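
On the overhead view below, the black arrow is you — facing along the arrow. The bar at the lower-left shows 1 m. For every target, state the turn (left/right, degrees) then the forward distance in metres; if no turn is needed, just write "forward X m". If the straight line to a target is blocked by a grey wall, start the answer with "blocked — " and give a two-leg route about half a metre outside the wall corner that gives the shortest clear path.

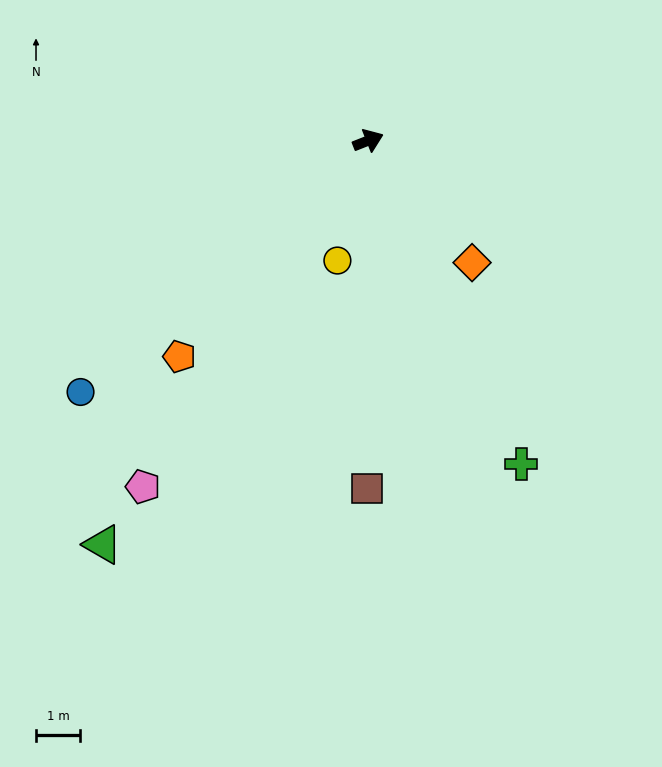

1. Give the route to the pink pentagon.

turn right 145°, forward 9.3 m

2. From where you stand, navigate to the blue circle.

turn right 160°, forward 8.6 m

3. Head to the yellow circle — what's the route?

turn right 126°, forward 2.8 m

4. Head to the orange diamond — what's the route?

turn right 71°, forward 3.6 m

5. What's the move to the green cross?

turn right 86°, forward 8.1 m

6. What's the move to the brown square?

turn right 112°, forward 7.9 m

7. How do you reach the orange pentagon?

turn right 153°, forward 6.5 m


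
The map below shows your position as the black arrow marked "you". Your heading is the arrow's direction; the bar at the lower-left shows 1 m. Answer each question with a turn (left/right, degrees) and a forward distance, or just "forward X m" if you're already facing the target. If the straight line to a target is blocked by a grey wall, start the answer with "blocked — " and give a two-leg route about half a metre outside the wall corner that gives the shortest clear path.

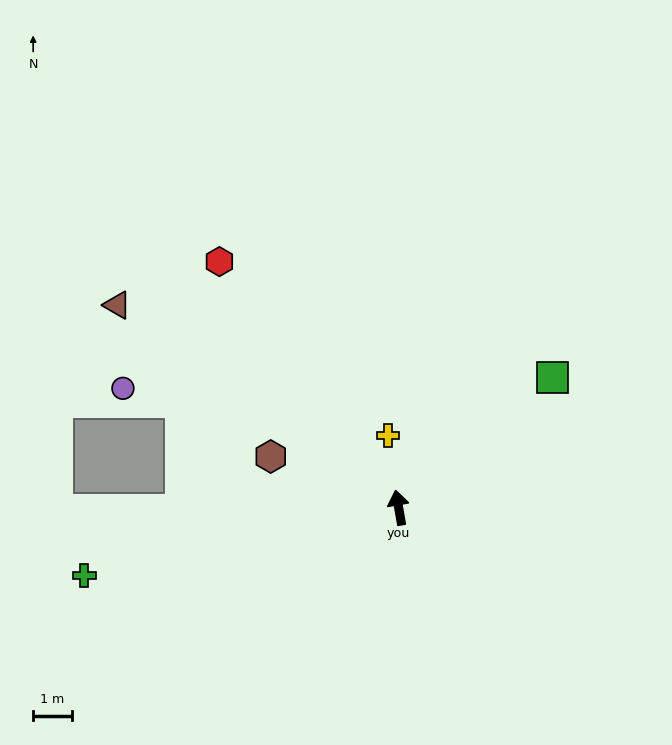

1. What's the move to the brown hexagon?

turn left 58°, forward 3.6 m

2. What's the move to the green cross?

turn left 92°, forward 8.3 m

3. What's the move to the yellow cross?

forward 1.9 m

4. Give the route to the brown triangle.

turn left 44°, forward 9.0 m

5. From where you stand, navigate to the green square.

turn right 60°, forward 5.2 m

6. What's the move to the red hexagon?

turn left 26°, forward 7.9 m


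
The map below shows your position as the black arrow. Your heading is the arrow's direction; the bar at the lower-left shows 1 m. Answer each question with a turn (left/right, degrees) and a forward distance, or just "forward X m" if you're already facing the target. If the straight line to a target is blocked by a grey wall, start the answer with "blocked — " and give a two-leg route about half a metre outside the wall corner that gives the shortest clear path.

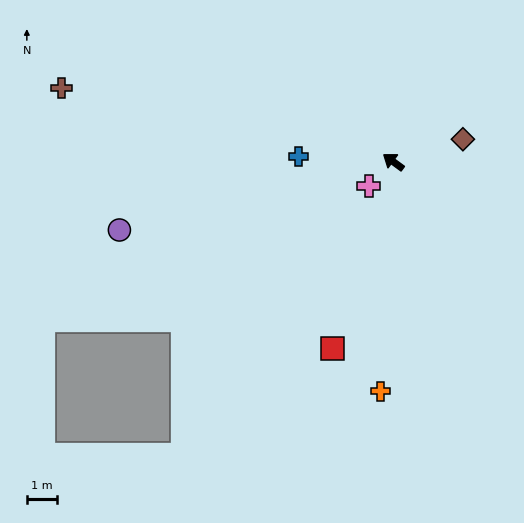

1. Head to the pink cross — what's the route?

turn left 81°, forward 1.2 m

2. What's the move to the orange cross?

turn left 123°, forward 7.7 m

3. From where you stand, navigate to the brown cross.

turn left 24°, forward 11.4 m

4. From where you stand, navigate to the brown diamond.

turn right 126°, forward 2.5 m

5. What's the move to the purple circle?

turn left 50°, forward 9.5 m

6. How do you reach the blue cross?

turn left 33°, forward 3.2 m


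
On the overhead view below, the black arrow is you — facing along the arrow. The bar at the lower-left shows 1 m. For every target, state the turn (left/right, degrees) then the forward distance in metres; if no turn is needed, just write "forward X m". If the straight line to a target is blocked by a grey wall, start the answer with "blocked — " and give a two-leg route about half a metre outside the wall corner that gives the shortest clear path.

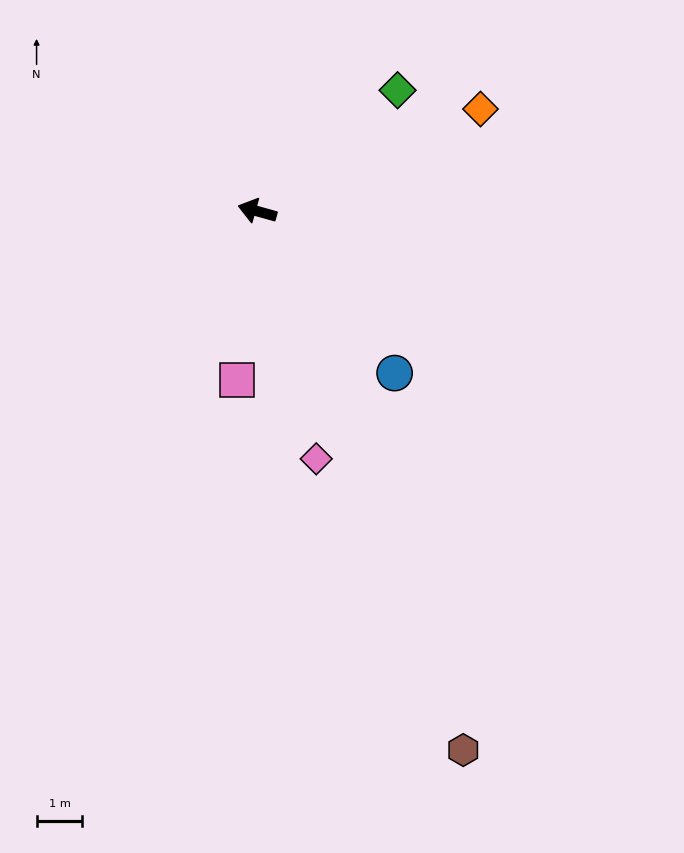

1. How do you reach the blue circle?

turn left 146°, forward 4.6 m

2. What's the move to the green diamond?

turn right 124°, forward 4.0 m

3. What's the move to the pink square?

turn left 99°, forward 3.7 m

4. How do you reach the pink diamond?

turn left 119°, forward 5.6 m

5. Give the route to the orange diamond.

turn right 140°, forward 5.4 m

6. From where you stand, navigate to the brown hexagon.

turn left 127°, forward 12.6 m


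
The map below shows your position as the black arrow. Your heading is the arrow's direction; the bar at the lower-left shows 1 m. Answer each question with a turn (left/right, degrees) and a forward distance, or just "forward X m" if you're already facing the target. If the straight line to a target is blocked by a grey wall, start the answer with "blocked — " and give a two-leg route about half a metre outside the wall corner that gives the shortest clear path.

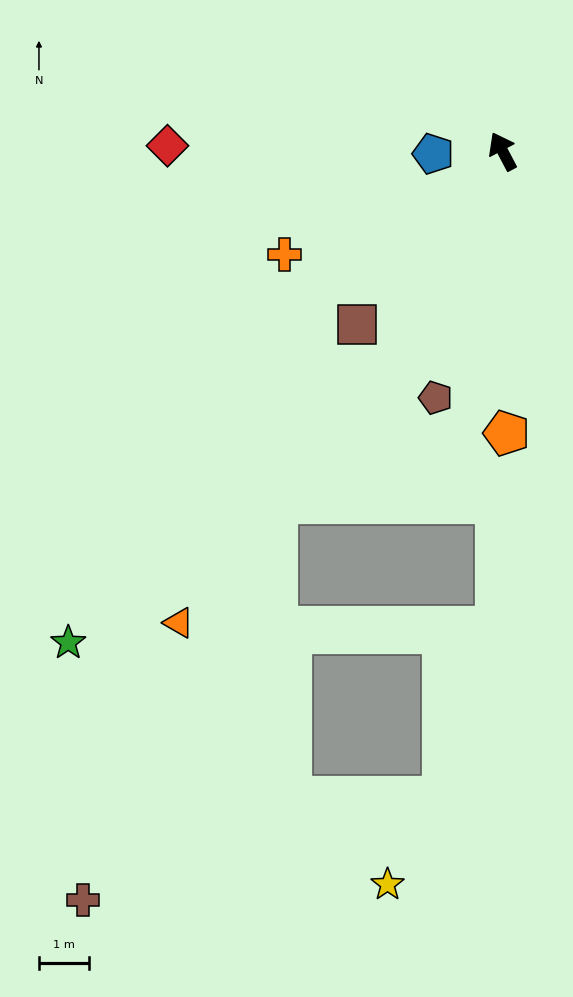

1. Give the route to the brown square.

turn left 112°, forward 4.6 m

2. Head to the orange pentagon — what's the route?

turn left 153°, forward 5.7 m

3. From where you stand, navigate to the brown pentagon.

turn left 137°, forward 5.1 m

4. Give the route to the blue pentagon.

turn left 64°, forward 1.4 m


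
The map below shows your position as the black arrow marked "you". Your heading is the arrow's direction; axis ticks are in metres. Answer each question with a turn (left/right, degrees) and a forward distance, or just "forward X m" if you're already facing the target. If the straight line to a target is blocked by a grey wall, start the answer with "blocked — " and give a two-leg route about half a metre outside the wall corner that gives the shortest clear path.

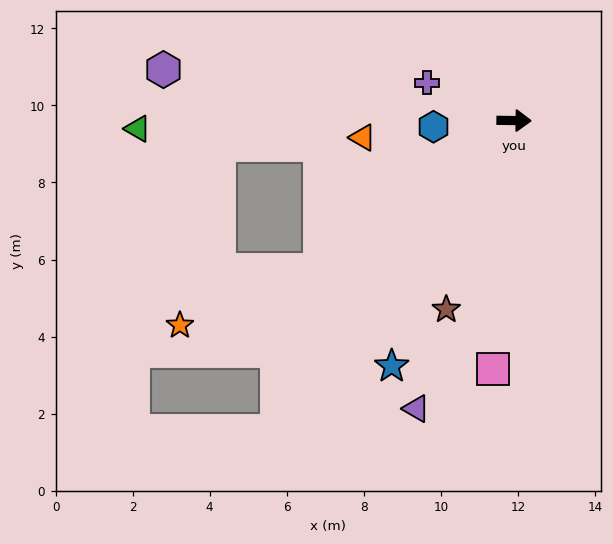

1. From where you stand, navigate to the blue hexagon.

turn right 175°, forward 2.1 m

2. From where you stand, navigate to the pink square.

turn right 94°, forward 6.5 m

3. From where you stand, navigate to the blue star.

turn right 116°, forward 7.1 m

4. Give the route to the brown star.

turn right 109°, forward 5.2 m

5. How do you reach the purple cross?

turn left 157°, forward 2.5 m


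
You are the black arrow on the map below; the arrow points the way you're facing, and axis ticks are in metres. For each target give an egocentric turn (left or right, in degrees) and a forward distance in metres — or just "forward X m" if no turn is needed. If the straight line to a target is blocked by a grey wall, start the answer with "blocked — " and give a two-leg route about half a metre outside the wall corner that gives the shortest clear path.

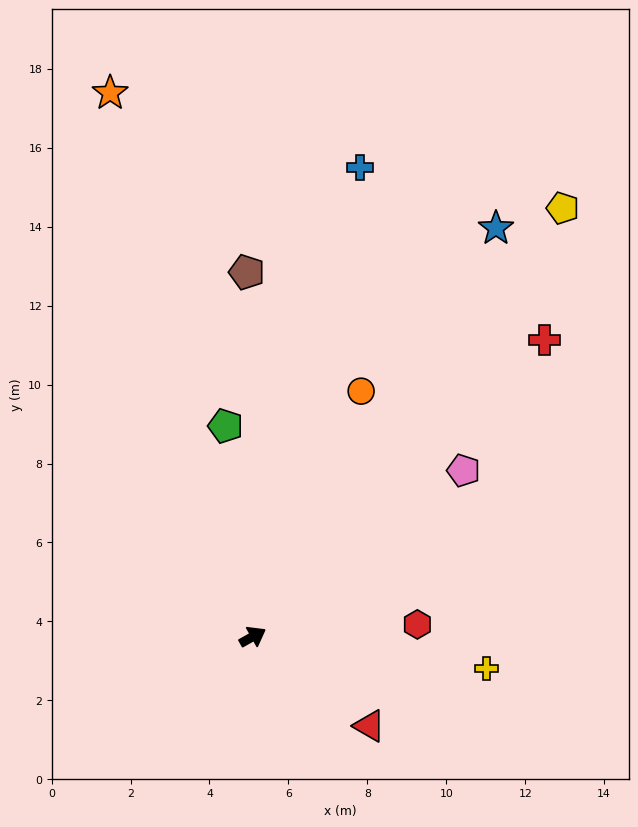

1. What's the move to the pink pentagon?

turn left 9°, forward 6.8 m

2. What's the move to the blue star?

turn left 30°, forward 12.0 m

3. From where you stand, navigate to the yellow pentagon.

turn left 25°, forward 13.4 m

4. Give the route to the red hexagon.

turn right 25°, forward 4.2 m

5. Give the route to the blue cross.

turn left 48°, forward 12.2 m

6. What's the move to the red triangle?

turn right 67°, forward 3.7 m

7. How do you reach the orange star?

turn left 75°, forward 14.2 m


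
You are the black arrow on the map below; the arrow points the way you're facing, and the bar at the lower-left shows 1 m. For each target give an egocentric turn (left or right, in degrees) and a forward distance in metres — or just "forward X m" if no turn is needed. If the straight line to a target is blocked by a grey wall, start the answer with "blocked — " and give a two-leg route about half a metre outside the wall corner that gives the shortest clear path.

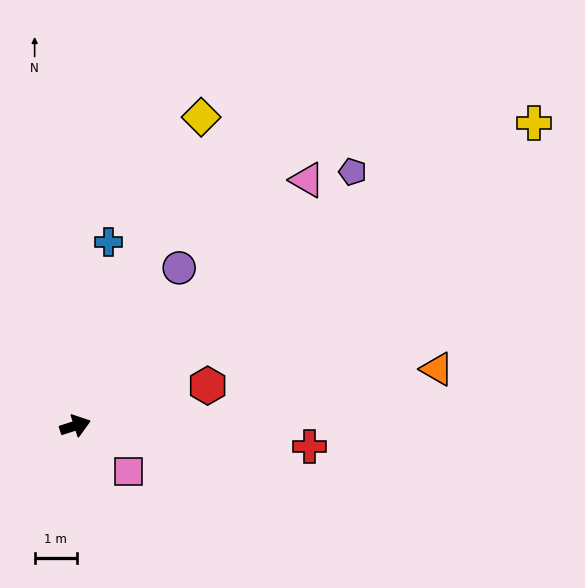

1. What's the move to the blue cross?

turn left 62°, forward 4.5 m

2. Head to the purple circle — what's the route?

turn left 39°, forward 4.5 m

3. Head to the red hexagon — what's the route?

forward 3.3 m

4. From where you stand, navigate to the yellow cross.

turn left 16°, forward 13.1 m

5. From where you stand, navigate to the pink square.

turn right 58°, forward 1.7 m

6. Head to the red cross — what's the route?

turn right 23°, forward 5.6 m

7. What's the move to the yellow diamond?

turn left 50°, forward 8.0 m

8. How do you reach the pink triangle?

turn left 29°, forward 8.1 m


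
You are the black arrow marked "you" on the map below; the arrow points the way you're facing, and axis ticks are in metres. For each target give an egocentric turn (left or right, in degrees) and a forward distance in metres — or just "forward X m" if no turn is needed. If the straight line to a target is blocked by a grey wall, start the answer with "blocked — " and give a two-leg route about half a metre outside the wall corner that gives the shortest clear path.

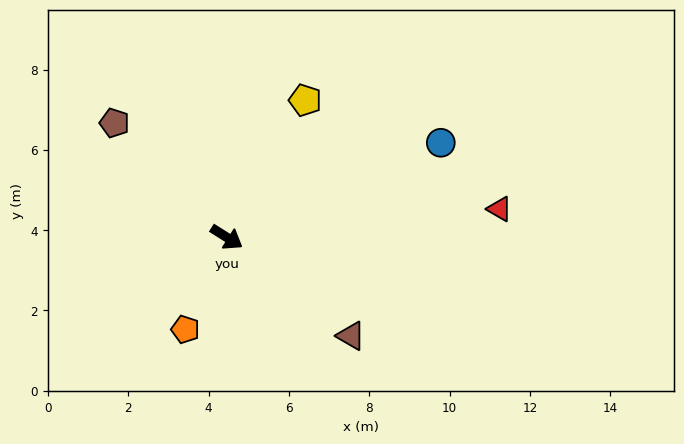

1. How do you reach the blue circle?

turn left 56°, forward 5.8 m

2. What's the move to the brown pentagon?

turn left 167°, forward 4.0 m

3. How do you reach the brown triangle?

turn right 6°, forward 3.9 m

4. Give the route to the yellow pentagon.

turn left 92°, forward 3.9 m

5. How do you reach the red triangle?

turn left 38°, forward 6.8 m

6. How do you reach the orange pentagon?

turn right 82°, forward 2.5 m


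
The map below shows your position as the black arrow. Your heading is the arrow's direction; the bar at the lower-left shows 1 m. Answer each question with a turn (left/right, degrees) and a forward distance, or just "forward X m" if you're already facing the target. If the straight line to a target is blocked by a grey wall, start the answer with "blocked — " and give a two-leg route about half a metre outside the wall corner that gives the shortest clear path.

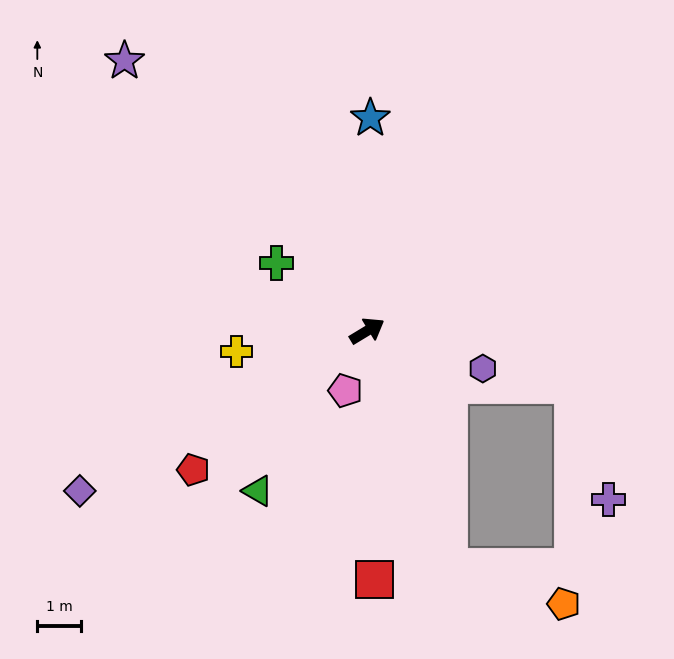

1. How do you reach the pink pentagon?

turn right 141°, forward 1.5 m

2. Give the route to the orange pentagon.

blocked — turn right 102°, forward 5.7 m, then turn left 53°, forward 2.8 m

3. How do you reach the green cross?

turn left 112°, forward 2.6 m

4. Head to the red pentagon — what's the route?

turn right 173°, forward 5.1 m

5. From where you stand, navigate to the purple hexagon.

turn right 49°, forward 2.8 m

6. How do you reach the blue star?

turn left 58°, forward 4.9 m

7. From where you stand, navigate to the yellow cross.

turn left 158°, forward 3.0 m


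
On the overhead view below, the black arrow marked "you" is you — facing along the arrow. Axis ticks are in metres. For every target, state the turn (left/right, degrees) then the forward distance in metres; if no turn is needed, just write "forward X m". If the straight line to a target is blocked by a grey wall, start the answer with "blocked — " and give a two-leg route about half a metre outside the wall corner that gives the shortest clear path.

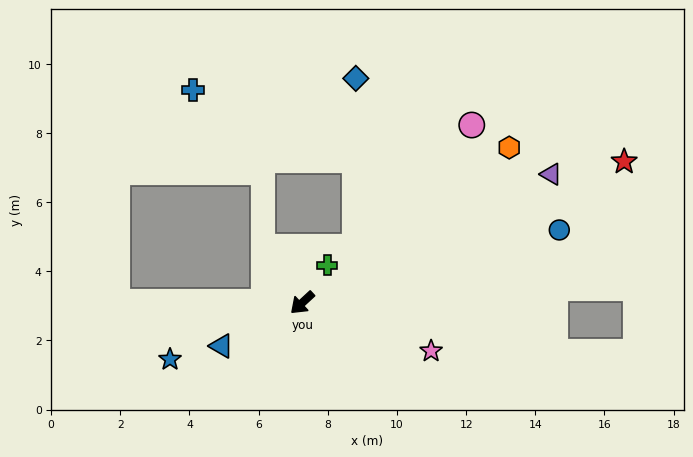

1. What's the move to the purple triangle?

turn left 165°, forward 8.1 m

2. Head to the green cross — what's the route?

turn right 166°, forward 1.3 m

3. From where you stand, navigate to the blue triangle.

turn right 15°, forward 2.6 m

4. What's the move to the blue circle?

turn left 153°, forward 7.7 m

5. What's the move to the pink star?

turn left 117°, forward 4.0 m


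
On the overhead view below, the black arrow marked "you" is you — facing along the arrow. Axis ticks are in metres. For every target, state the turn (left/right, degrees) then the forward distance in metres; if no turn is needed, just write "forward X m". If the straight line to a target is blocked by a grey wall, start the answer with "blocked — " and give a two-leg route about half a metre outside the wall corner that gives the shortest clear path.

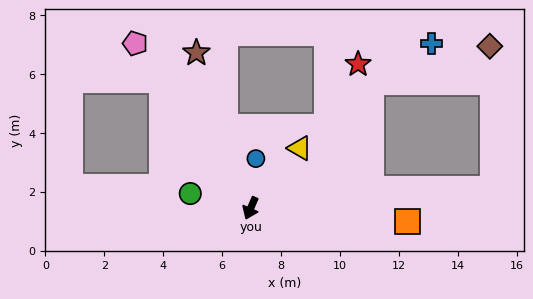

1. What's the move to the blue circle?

turn right 163°, forward 1.7 m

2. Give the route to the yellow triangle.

turn left 164°, forward 2.6 m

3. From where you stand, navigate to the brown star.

turn right 137°, forward 5.6 m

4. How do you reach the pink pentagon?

turn right 122°, forward 6.8 m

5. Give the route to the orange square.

turn left 109°, forward 5.3 m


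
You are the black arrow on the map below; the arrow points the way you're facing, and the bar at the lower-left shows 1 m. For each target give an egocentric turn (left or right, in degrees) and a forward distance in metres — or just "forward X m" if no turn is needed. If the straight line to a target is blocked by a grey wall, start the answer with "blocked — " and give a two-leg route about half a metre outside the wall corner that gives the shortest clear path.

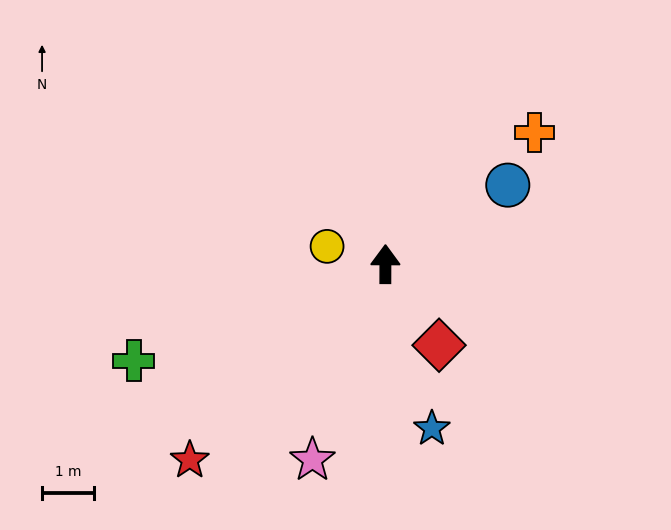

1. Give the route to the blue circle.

turn right 57°, forward 2.8 m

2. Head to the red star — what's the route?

turn left 135°, forward 5.3 m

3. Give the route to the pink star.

turn left 160°, forward 4.0 m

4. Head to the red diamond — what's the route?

turn right 146°, forward 1.9 m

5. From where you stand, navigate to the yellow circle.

turn left 73°, forward 1.2 m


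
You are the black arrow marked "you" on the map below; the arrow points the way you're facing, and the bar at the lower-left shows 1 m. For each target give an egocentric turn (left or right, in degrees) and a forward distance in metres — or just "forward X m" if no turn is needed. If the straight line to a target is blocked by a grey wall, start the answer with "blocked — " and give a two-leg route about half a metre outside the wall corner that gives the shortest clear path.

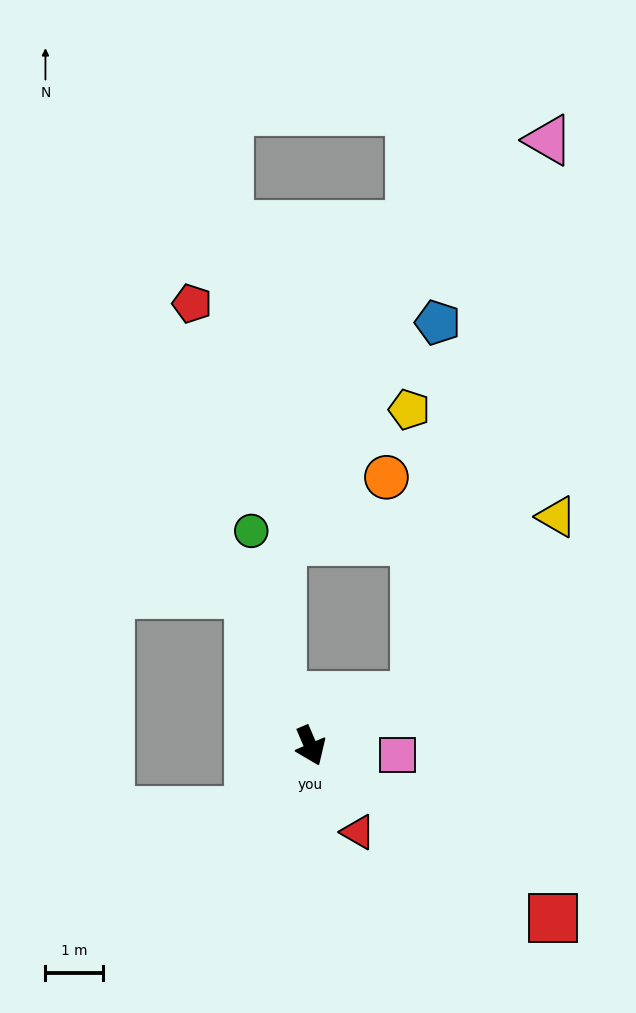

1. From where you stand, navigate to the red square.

turn left 31°, forward 5.2 m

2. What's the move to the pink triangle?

blocked — turn left 92°, forward 2.0 m, then turn left 51°, forward 10.0 m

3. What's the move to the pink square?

turn left 61°, forward 1.5 m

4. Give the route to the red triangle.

turn left 6°, forward 1.7 m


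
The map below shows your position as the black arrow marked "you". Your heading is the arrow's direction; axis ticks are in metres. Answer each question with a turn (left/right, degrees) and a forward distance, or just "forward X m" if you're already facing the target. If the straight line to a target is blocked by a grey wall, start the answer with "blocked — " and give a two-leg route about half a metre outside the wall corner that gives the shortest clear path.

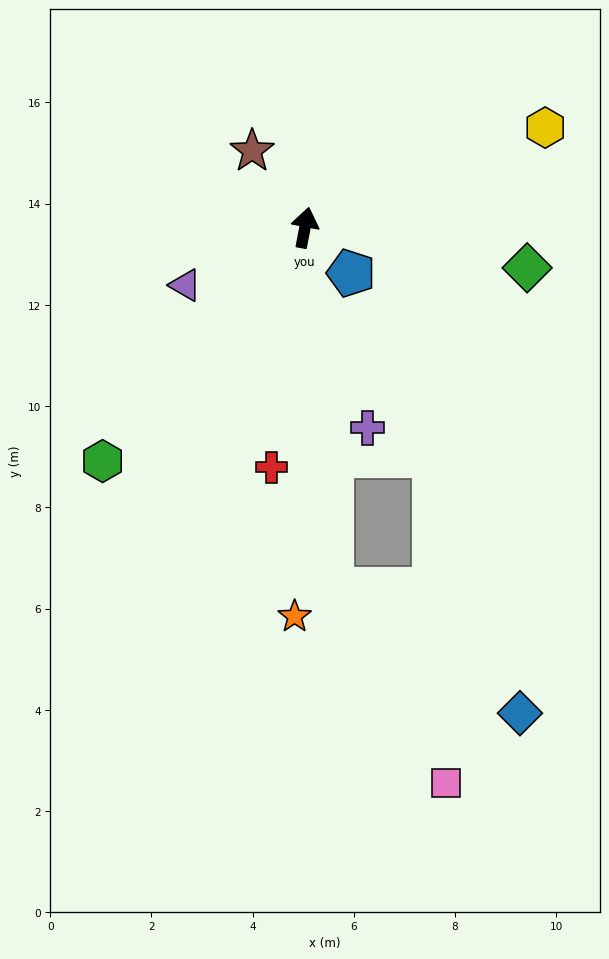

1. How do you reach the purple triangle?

turn left 127°, forward 2.6 m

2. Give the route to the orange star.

turn right 171°, forward 7.7 m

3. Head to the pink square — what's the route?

blocked — turn right 165°, forward 7.2 m, then turn left 26°, forward 4.5 m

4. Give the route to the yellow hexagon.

turn right 57°, forward 5.1 m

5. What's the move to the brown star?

turn left 45°, forward 1.8 m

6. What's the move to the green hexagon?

turn left 150°, forward 6.1 m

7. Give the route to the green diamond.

turn right 89°, forward 4.5 m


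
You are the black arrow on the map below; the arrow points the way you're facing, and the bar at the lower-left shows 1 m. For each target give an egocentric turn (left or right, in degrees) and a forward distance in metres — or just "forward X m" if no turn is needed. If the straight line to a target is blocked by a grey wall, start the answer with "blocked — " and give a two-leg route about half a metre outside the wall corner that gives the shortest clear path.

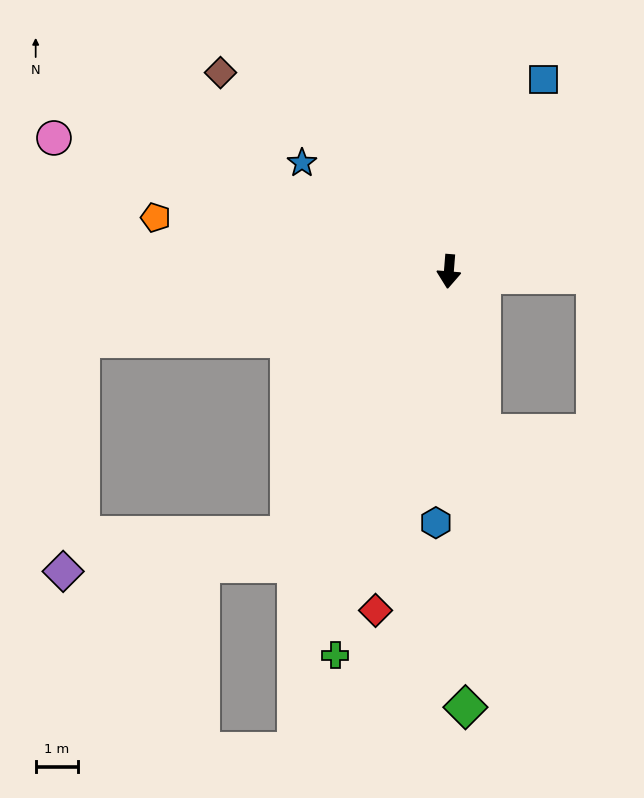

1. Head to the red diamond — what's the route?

turn right 8°, forward 8.2 m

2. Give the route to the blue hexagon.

forward 6.0 m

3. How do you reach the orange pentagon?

turn right 96°, forward 7.1 m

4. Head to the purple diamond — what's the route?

blocked — turn right 27°, forward 7.3 m, then turn right 49°, forward 5.4 m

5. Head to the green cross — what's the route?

turn right 12°, forward 9.5 m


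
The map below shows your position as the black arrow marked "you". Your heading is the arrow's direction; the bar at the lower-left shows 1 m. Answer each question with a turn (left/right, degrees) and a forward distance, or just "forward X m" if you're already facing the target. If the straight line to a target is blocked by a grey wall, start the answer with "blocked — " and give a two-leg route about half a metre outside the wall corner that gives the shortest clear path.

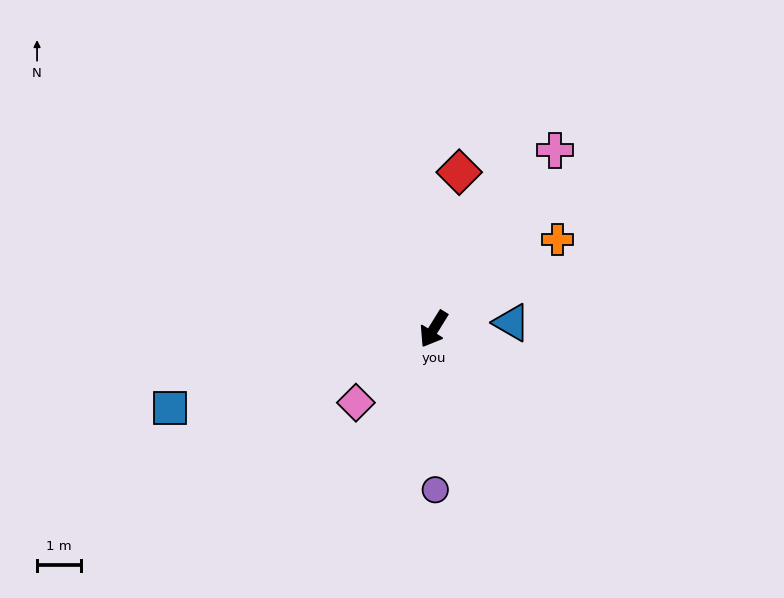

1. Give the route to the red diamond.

turn right 157°, forward 3.6 m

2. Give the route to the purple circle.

turn left 32°, forward 3.7 m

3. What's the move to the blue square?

turn right 42°, forward 6.2 m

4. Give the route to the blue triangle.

turn left 126°, forward 1.8 m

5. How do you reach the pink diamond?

turn right 15°, forward 2.4 m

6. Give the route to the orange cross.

turn left 158°, forward 3.5 m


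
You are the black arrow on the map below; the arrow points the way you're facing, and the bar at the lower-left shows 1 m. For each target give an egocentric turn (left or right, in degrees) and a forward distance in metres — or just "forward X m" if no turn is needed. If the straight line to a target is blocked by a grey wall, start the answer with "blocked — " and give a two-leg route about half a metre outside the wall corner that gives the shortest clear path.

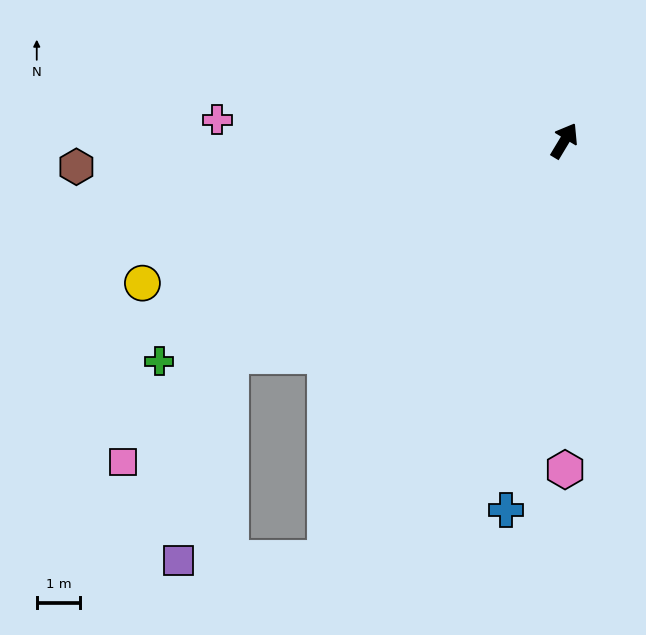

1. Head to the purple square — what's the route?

blocked — turn left 154°, forward 9.1 m, then turn left 43°, forward 4.9 m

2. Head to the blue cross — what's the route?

turn right 158°, forward 8.6 m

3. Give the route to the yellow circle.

turn left 140°, forward 10.2 m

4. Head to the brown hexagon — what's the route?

turn left 124°, forward 11.2 m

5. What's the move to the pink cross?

turn left 118°, forward 8.0 m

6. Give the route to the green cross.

turn left 150°, forward 10.6 m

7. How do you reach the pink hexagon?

turn right 149°, forward 7.6 m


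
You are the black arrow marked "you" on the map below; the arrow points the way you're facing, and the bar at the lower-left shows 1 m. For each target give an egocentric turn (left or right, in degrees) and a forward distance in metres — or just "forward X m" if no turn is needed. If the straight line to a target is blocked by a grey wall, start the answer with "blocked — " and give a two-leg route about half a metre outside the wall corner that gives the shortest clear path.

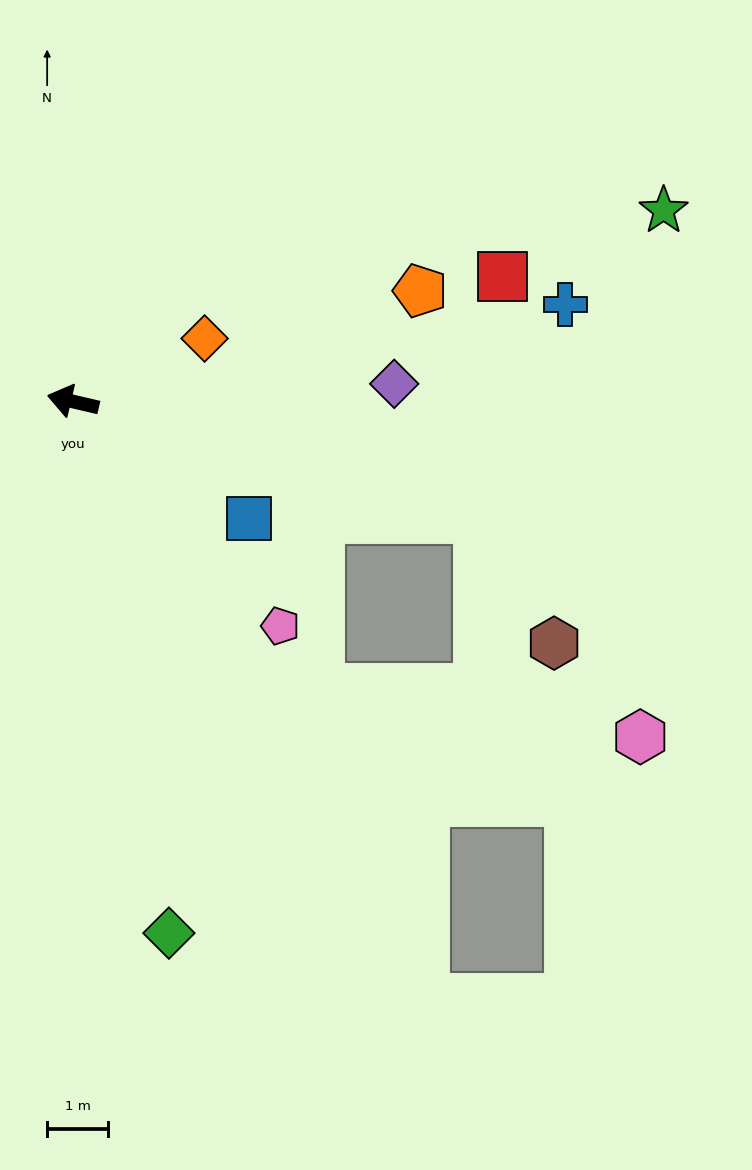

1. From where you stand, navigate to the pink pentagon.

turn left 146°, forward 5.0 m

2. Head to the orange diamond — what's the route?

turn right 141°, forward 2.4 m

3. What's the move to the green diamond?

turn left 113°, forward 8.9 m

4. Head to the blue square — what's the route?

turn left 160°, forward 3.5 m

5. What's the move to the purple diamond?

turn right 164°, forward 5.3 m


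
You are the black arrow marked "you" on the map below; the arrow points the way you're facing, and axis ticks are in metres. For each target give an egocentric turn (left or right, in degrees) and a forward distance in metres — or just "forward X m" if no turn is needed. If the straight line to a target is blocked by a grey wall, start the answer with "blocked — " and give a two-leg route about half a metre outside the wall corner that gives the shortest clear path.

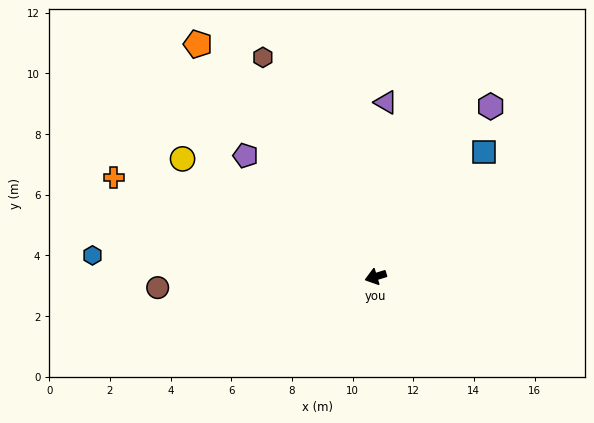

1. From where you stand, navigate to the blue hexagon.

turn right 21°, forward 9.4 m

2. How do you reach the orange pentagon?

turn right 70°, forward 9.6 m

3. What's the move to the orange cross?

turn right 38°, forward 9.2 m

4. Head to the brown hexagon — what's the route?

turn right 80°, forward 8.1 m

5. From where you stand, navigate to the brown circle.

turn right 14°, forward 7.2 m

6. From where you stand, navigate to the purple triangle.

turn right 110°, forward 5.8 m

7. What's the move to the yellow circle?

turn right 48°, forward 7.5 m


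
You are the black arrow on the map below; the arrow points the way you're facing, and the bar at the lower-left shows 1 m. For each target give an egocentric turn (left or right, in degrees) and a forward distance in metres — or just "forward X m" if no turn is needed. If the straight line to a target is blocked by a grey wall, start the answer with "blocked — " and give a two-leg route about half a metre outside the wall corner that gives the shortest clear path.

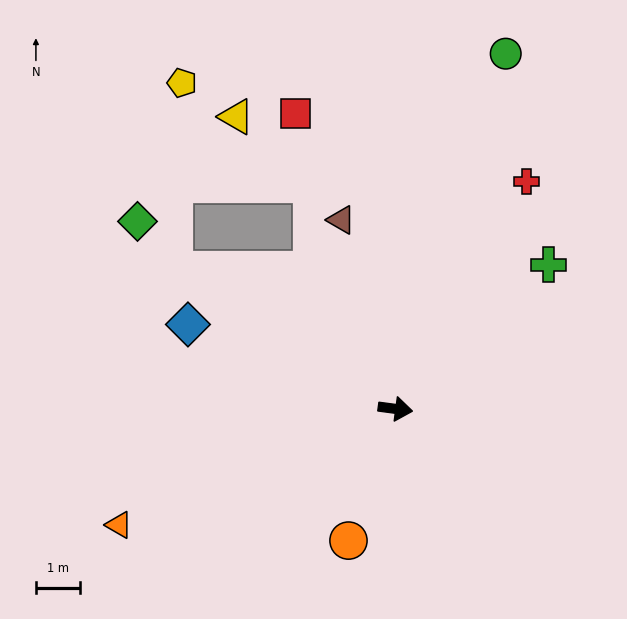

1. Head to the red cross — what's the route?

turn left 68°, forward 5.9 m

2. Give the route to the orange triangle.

turn right 150°, forward 6.7 m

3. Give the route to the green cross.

turn left 51°, forward 4.7 m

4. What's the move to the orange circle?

turn right 102°, forward 3.1 m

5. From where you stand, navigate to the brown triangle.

turn left 114°, forward 4.4 m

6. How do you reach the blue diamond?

turn left 165°, forward 5.0 m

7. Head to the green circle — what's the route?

turn left 80°, forward 8.4 m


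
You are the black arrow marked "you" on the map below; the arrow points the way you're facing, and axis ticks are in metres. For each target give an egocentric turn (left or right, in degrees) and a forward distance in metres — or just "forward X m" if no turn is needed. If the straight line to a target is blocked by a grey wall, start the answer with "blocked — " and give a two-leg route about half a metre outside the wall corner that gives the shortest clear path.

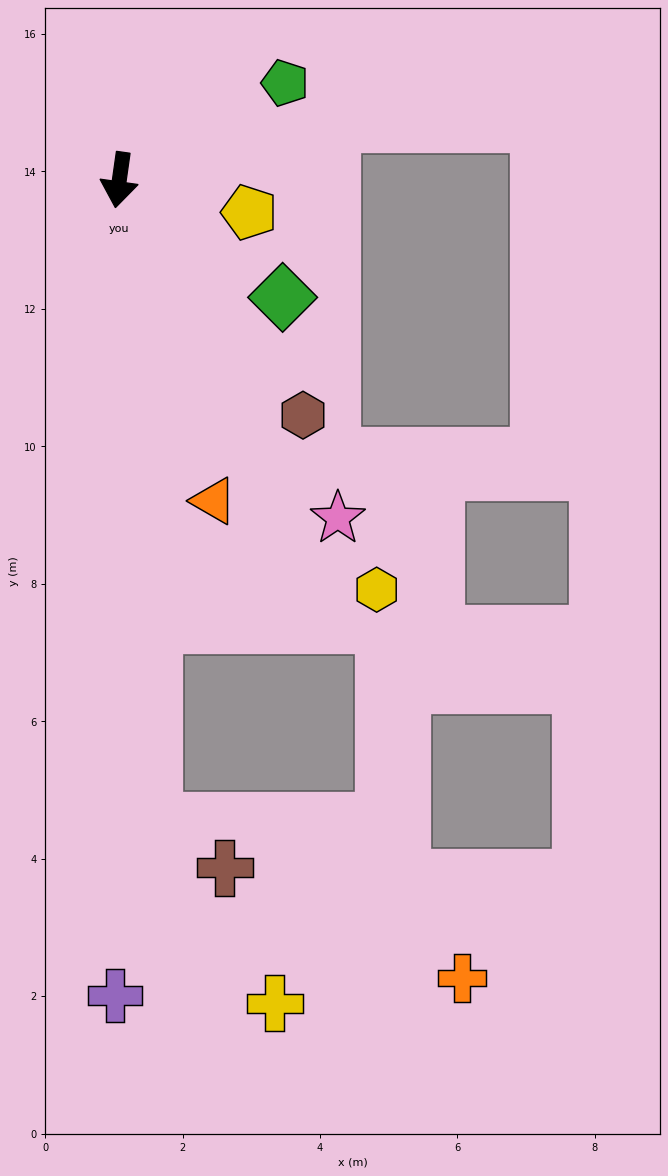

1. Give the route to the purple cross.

turn left 8°, forward 11.9 m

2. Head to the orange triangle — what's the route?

turn left 24°, forward 4.9 m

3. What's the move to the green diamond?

turn left 62°, forward 2.9 m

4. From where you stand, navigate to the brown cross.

blocked — turn left 11°, forward 9.4 m, then turn left 55°, forward 1.2 m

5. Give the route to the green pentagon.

turn left 128°, forward 2.8 m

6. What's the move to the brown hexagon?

turn left 46°, forward 4.3 m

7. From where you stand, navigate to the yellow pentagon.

turn left 84°, forward 1.9 m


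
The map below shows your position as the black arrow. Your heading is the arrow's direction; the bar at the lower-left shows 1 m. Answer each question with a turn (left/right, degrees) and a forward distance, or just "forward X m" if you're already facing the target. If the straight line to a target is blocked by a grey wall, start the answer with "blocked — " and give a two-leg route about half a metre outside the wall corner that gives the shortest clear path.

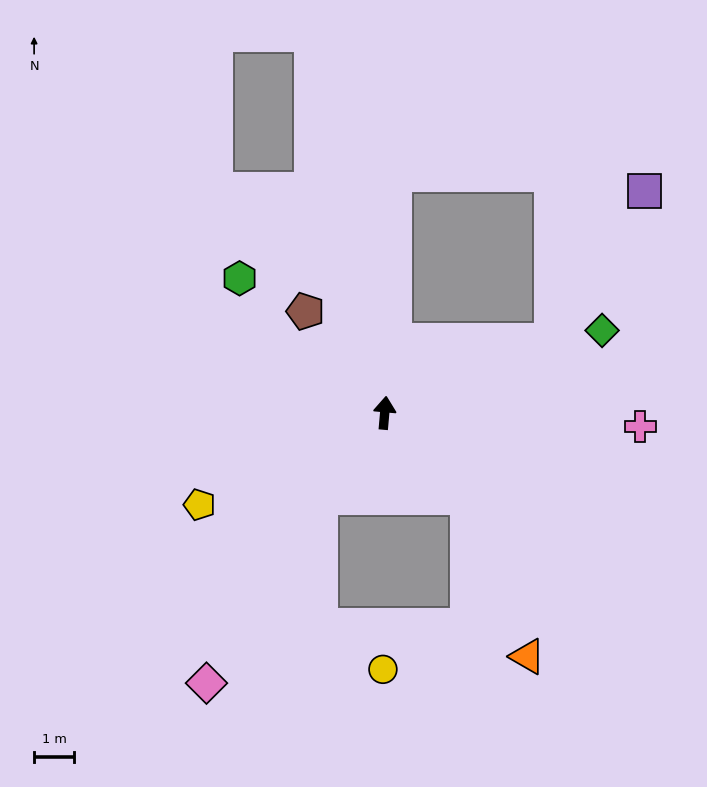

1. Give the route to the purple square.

blocked — turn right 61°, forward 4.6 m, then turn left 34°, forward 4.4 m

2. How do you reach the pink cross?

turn right 88°, forward 6.4 m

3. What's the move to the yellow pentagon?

turn left 121°, forward 5.2 m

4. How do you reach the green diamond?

turn right 64°, forward 5.9 m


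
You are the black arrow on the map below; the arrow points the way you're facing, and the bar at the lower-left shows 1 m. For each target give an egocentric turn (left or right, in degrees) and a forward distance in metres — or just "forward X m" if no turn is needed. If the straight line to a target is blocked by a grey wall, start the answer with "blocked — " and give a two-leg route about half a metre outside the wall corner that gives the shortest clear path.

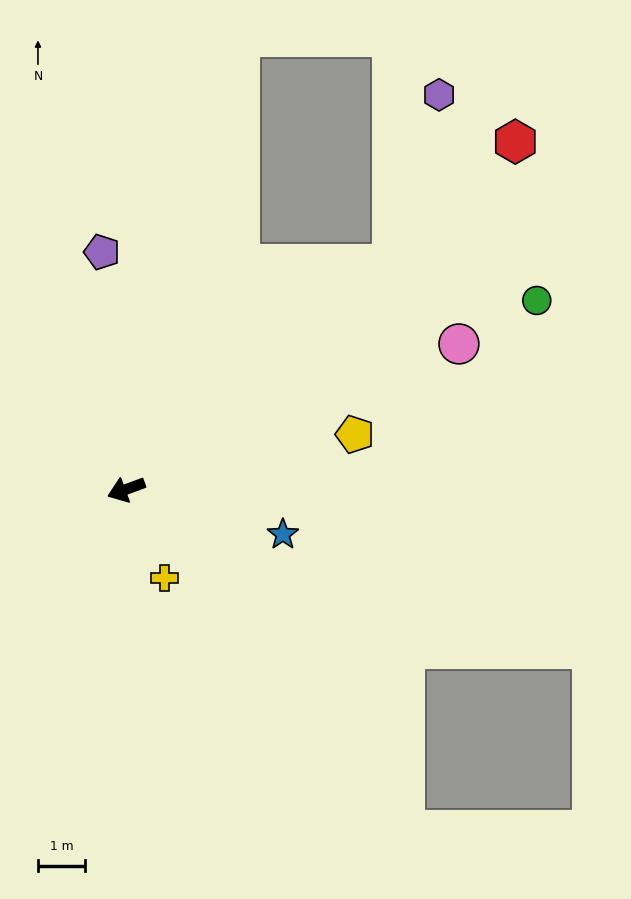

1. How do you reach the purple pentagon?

turn right 104°, forward 5.1 m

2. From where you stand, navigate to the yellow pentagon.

turn left 173°, forward 5.0 m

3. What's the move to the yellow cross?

turn left 93°, forward 2.1 m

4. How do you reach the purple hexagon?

blocked — turn right 160°, forward 7.4 m, then turn left 34°, forward 3.7 m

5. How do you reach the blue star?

turn left 144°, forward 3.5 m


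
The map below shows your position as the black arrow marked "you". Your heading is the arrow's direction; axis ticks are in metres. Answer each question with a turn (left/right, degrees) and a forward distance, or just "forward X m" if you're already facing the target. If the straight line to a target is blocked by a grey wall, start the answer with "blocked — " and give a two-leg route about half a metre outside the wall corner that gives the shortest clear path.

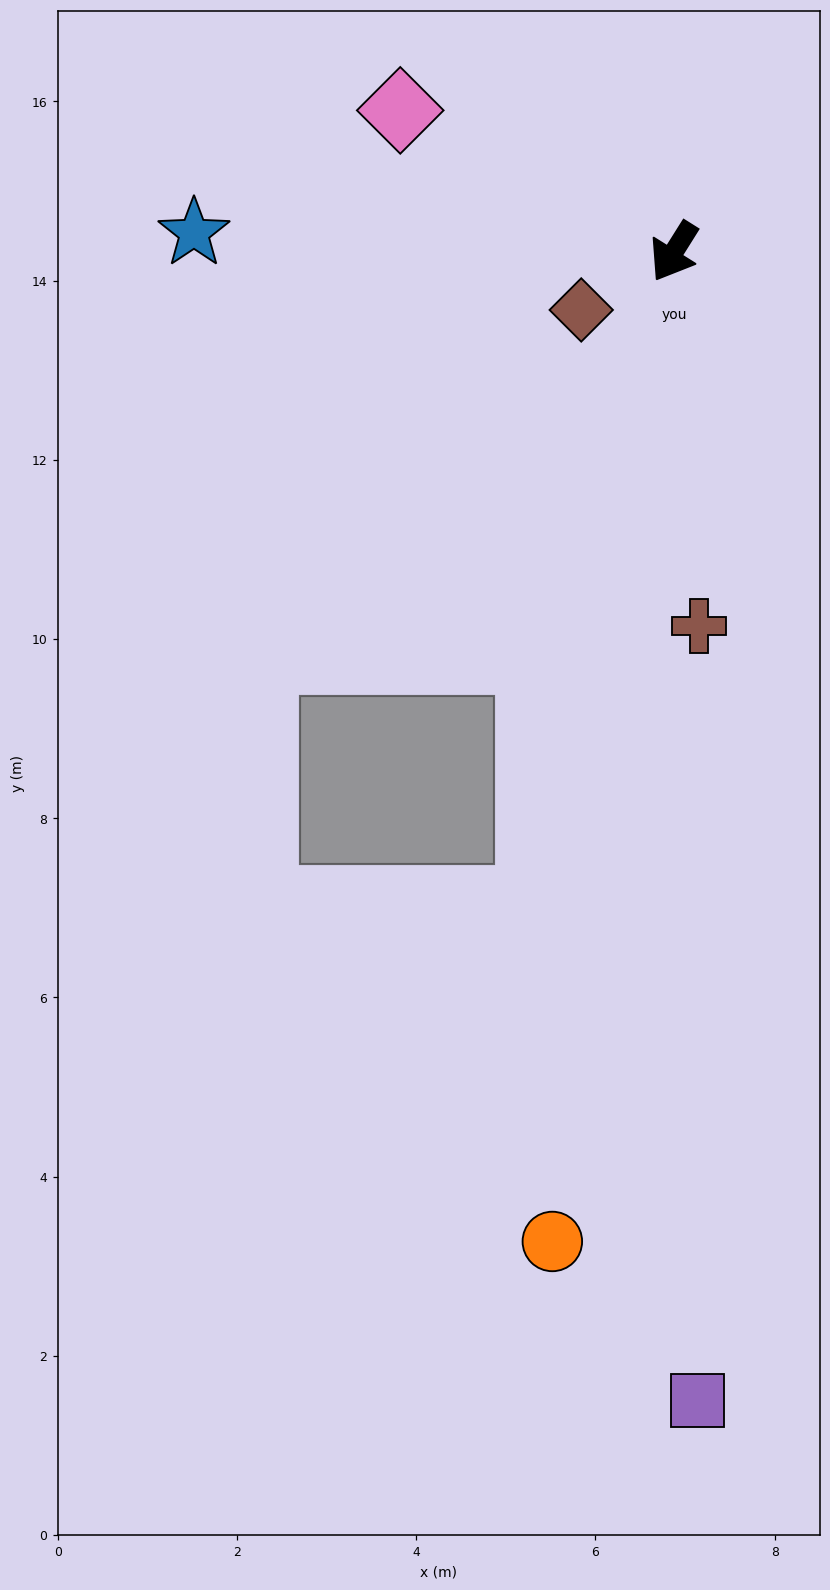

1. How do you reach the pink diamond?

turn right 85°, forward 3.4 m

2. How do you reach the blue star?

turn right 60°, forward 5.4 m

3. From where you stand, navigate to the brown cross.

turn left 36°, forward 4.2 m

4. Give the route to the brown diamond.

turn right 26°, forward 1.2 m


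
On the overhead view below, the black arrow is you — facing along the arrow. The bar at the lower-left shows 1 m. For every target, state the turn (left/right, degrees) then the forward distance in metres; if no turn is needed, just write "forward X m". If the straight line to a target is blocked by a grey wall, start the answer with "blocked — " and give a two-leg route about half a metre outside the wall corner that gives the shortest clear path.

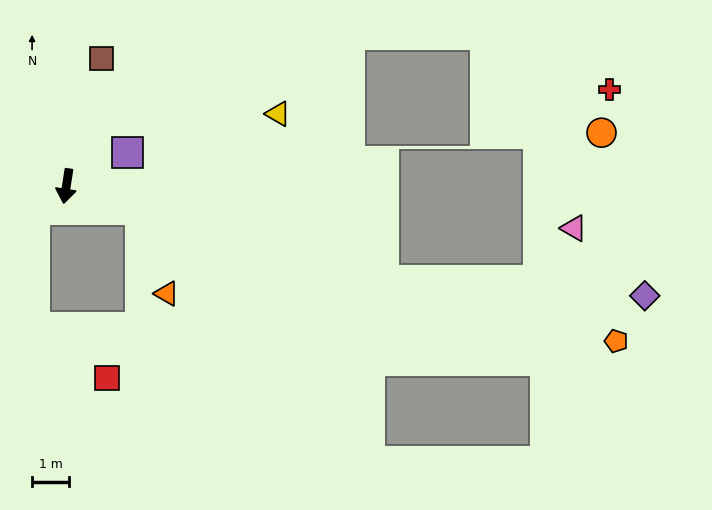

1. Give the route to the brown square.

turn left 174°, forward 3.6 m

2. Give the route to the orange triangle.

blocked — turn left 81°, forward 2.1 m, then turn right 55°, forward 2.4 m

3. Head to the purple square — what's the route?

turn left 128°, forward 1.9 m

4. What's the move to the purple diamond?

blocked — turn left 82°, forward 9.0 m, then turn left 14°, forward 7.1 m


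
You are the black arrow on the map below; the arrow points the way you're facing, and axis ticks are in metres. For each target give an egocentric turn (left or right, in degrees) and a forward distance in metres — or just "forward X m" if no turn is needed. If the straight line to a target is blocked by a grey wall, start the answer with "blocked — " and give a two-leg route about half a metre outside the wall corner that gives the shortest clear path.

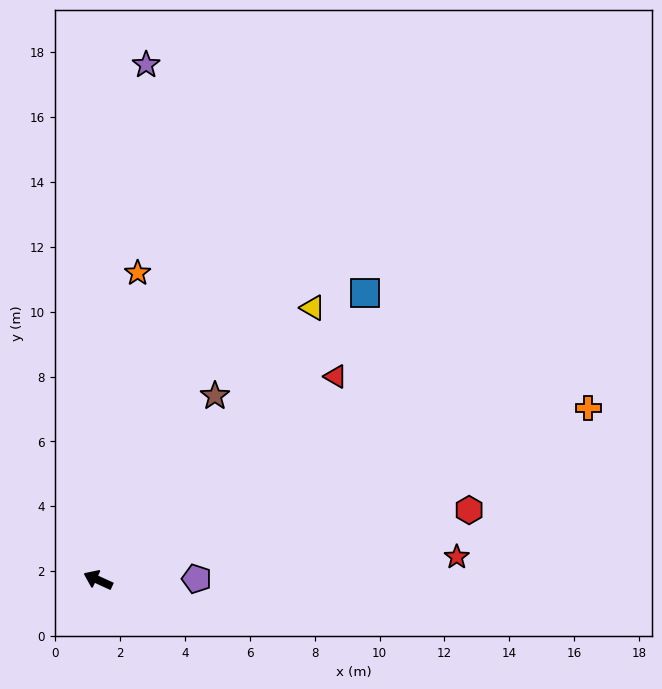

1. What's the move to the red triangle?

turn right 115°, forward 9.6 m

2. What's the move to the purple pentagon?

turn right 155°, forward 3.0 m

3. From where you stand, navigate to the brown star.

turn right 98°, forward 6.7 m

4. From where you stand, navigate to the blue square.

turn right 108°, forward 12.1 m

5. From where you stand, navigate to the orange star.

turn right 73°, forward 9.5 m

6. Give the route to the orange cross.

turn right 136°, forward 16.0 m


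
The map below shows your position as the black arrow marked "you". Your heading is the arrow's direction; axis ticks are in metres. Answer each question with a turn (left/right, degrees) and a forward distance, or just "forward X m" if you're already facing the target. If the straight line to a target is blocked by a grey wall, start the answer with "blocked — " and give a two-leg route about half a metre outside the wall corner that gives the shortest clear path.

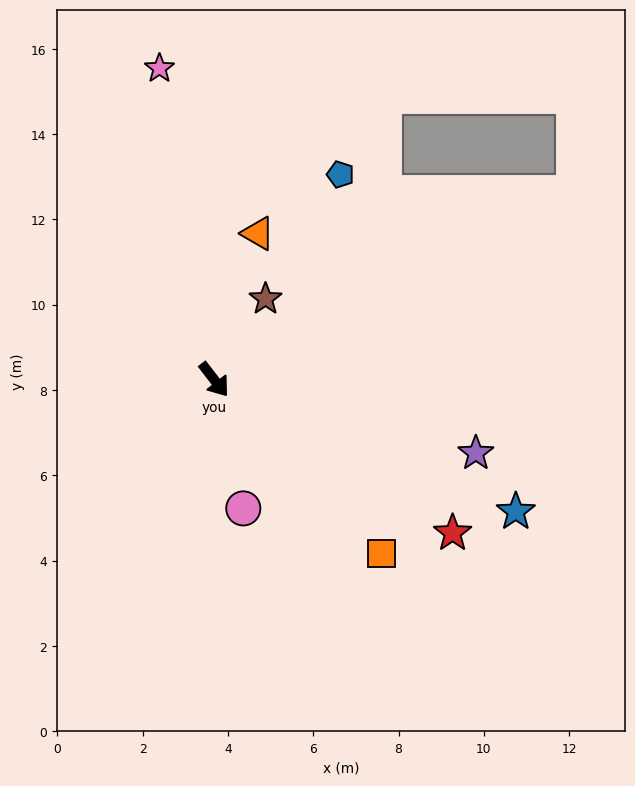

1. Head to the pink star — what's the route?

turn left 152°, forward 7.4 m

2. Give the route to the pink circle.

turn right 25°, forward 3.1 m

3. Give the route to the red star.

turn left 20°, forward 6.6 m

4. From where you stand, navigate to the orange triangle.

turn left 126°, forward 3.6 m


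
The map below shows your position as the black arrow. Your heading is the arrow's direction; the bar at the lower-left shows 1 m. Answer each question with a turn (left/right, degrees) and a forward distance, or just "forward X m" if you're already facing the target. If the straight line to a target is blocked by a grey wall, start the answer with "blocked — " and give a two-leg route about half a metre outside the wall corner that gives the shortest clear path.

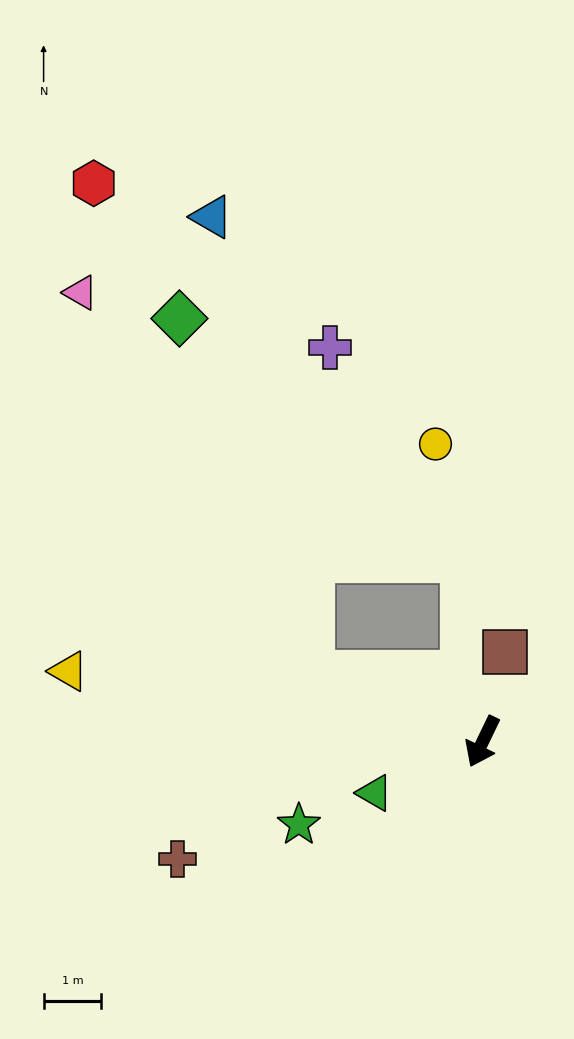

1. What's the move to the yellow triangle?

turn right 74°, forward 7.3 m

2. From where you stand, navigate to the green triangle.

turn right 39°, forward 2.1 m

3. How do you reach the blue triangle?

blocked — turn right 85°, forward 3.2 m, then turn right 57°, forward 8.1 m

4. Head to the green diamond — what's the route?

blocked — turn right 85°, forward 3.2 m, then turn right 49°, forward 6.6 m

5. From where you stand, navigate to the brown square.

turn right 168°, forward 1.6 m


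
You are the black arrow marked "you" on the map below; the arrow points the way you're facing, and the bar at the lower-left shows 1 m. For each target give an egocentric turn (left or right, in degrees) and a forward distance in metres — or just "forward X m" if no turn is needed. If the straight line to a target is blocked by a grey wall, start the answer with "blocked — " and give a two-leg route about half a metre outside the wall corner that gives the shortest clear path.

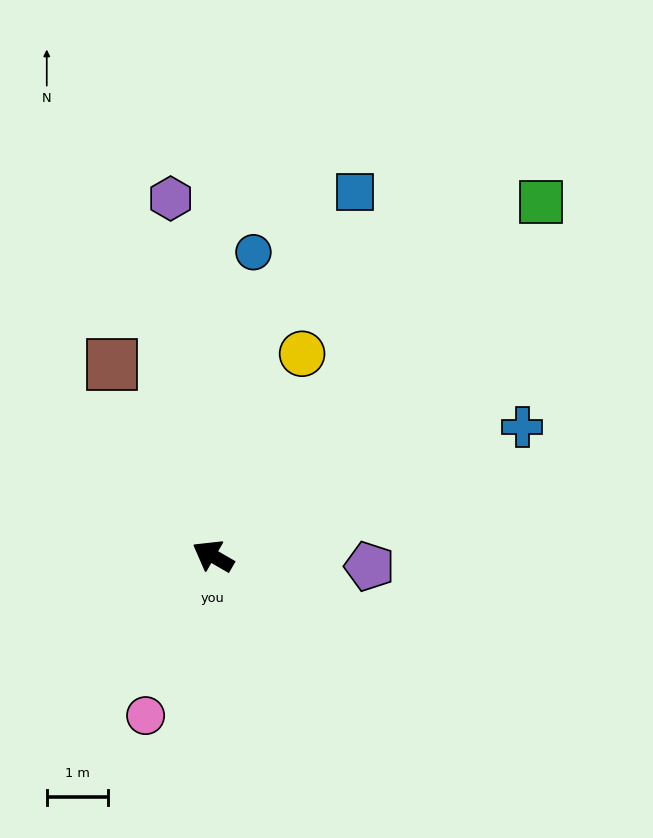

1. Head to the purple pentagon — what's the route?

turn right 154°, forward 2.6 m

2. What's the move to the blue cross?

turn right 127°, forward 5.5 m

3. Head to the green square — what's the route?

turn right 103°, forward 7.9 m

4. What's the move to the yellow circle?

turn right 84°, forward 3.6 m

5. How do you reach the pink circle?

turn left 97°, forward 2.8 m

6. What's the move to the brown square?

turn right 32°, forward 3.6 m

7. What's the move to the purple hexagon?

turn right 53°, forward 5.9 m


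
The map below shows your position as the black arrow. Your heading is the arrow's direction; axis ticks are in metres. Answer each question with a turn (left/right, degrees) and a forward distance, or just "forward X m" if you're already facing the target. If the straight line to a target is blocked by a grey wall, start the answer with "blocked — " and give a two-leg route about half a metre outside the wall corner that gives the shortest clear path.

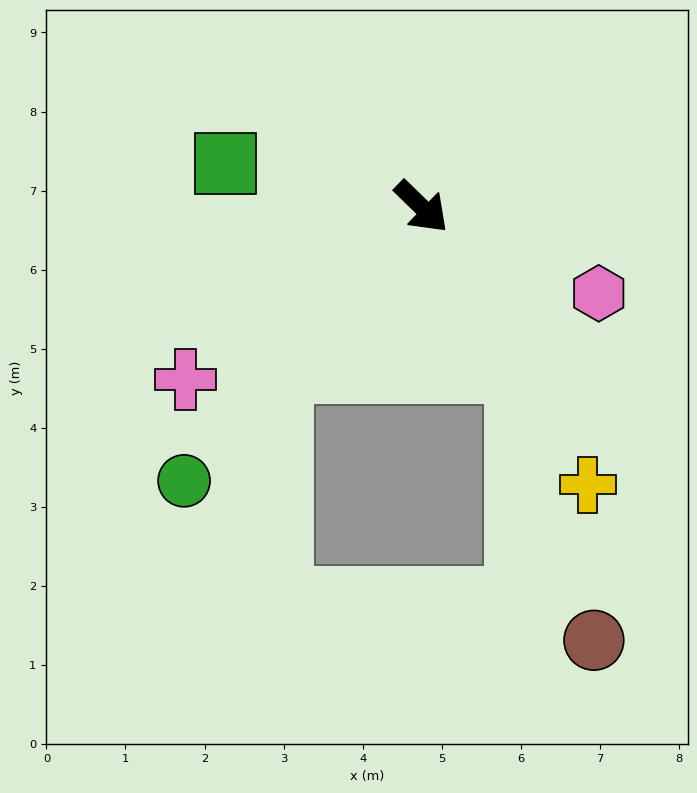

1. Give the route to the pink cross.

turn right 100°, forward 3.7 m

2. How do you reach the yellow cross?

turn right 15°, forward 4.1 m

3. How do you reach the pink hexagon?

turn left 18°, forward 2.5 m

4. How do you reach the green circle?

turn right 87°, forward 4.6 m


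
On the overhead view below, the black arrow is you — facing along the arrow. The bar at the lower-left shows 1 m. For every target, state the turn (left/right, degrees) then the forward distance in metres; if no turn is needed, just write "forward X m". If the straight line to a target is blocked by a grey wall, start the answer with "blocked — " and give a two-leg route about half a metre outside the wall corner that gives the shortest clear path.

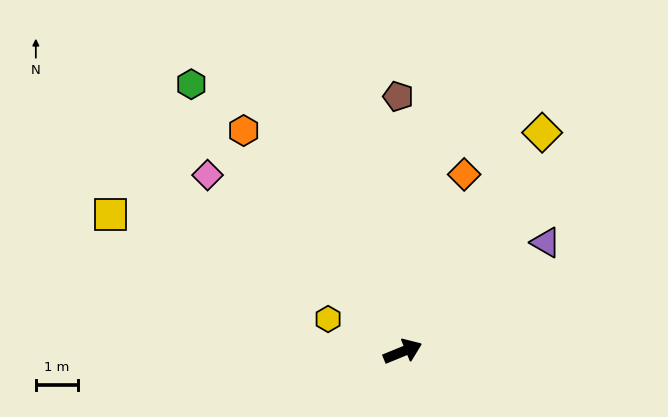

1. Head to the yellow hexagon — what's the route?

turn left 134°, forward 1.9 m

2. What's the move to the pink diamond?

turn left 116°, forward 6.2 m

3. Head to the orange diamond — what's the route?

turn left 49°, forward 4.4 m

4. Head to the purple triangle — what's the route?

turn left 15°, forward 4.3 m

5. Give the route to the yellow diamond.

turn left 35°, forward 6.2 m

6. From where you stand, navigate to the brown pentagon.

turn left 69°, forward 6.0 m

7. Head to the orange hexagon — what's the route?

turn left 103°, forward 6.5 m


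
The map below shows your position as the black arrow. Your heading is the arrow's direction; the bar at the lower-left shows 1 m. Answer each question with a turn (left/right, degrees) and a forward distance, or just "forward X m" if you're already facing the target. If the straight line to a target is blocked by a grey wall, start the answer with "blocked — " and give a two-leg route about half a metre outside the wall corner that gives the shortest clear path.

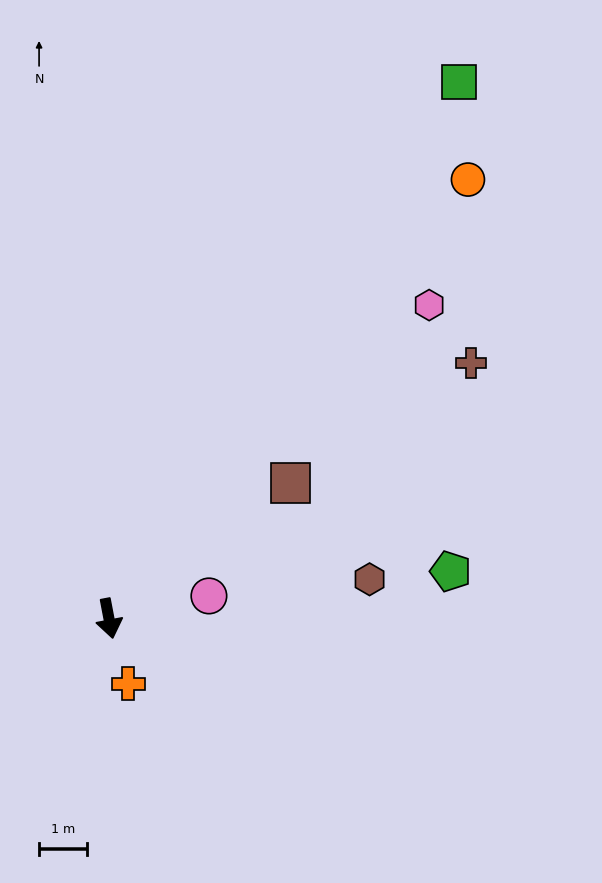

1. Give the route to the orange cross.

turn left 6°, forward 1.4 m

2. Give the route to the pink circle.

turn left 92°, forward 2.1 m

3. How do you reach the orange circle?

turn left 130°, forward 11.7 m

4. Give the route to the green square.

turn left 136°, forward 13.3 m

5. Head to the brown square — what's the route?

turn left 116°, forward 4.7 m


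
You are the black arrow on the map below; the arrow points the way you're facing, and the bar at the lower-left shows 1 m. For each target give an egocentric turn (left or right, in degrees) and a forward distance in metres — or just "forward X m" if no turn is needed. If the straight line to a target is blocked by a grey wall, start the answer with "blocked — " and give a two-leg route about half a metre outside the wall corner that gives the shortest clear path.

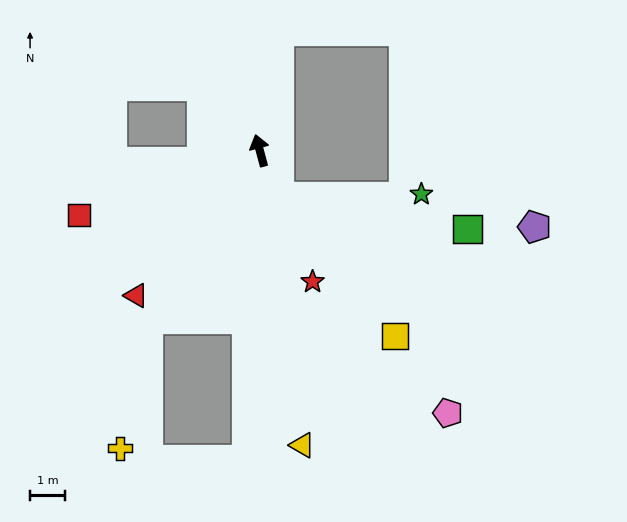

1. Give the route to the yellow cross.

blocked — turn left 132°, forward 5.8 m, then turn left 21°, forward 3.8 m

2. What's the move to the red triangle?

turn left 125°, forward 5.4 m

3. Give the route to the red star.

turn right 173°, forward 4.0 m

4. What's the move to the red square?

turn left 95°, forward 5.5 m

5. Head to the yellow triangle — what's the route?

turn left 173°, forward 8.5 m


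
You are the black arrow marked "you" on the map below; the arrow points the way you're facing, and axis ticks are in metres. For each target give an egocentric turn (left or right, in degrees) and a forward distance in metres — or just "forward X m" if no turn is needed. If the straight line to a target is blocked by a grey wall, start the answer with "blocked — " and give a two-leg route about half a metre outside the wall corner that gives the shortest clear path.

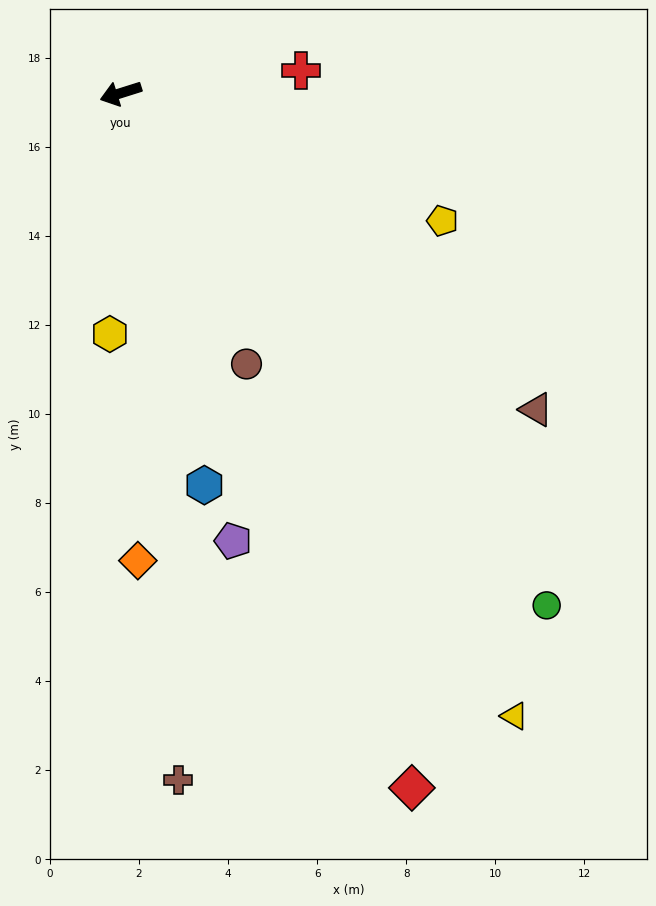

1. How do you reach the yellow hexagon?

turn left 70°, forward 5.4 m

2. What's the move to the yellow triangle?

turn left 105°, forward 16.5 m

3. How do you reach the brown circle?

turn left 97°, forward 6.7 m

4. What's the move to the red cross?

turn left 170°, forward 4.1 m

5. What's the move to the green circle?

turn left 112°, forward 15.0 m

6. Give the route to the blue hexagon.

turn left 85°, forward 9.0 m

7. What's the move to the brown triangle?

turn left 125°, forward 11.7 m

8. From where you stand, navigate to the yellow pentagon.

turn left 141°, forward 7.8 m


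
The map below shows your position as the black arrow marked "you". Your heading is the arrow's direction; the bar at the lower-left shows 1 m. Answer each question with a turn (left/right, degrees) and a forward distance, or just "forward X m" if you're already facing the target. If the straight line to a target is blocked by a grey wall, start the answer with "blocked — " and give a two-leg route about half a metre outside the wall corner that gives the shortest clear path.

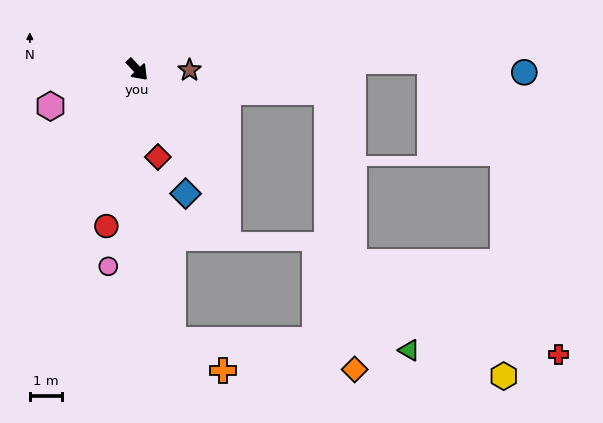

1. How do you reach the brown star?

turn left 46°, forward 1.6 m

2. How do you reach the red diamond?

turn right 30°, forward 2.8 m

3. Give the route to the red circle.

turn right 54°, forward 5.0 m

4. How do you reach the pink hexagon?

turn right 110°, forward 2.9 m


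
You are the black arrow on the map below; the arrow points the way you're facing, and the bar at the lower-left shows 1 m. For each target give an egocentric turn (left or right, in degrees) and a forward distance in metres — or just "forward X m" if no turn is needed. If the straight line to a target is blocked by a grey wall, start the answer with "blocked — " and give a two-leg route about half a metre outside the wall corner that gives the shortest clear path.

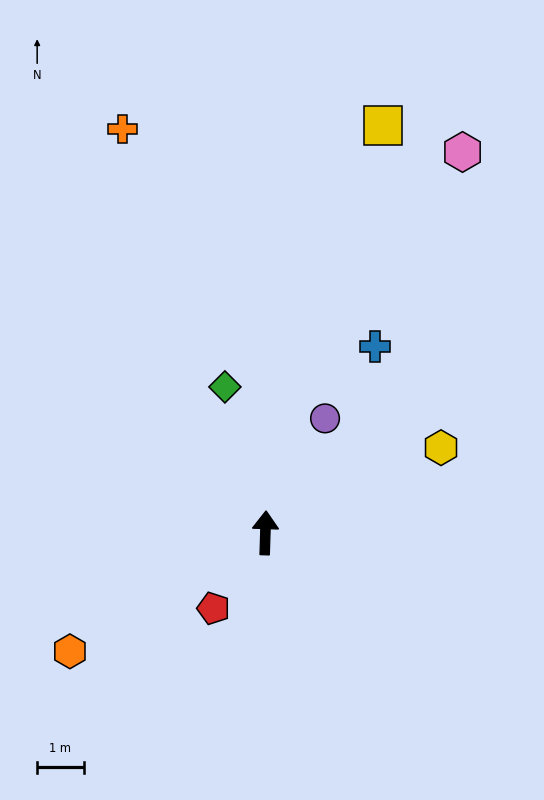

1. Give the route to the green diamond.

turn left 17°, forward 3.3 m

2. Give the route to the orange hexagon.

turn left 123°, forward 4.9 m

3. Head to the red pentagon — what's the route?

turn left 147°, forward 2.0 m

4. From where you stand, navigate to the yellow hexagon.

turn right 62°, forward 4.2 m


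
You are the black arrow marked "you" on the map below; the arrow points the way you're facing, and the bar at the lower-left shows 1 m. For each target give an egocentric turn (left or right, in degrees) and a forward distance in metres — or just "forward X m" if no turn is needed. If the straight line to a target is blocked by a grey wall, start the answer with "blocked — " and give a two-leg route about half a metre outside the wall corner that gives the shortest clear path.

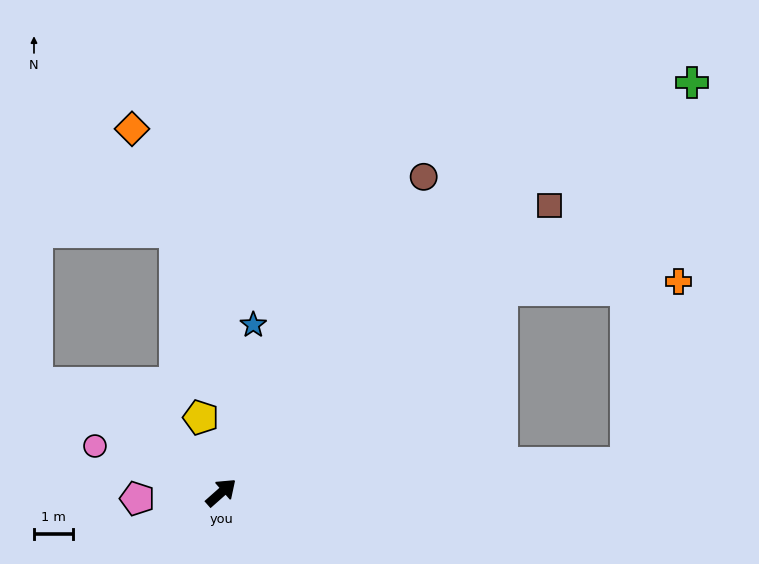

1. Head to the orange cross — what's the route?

blocked — turn right 6°, forward 8.8 m, then turn right 33°, forward 4.5 m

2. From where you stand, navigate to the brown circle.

turn left 16°, forward 9.5 m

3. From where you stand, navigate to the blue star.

turn left 38°, forward 4.3 m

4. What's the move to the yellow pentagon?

turn left 64°, forward 2.0 m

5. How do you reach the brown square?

forward 11.1 m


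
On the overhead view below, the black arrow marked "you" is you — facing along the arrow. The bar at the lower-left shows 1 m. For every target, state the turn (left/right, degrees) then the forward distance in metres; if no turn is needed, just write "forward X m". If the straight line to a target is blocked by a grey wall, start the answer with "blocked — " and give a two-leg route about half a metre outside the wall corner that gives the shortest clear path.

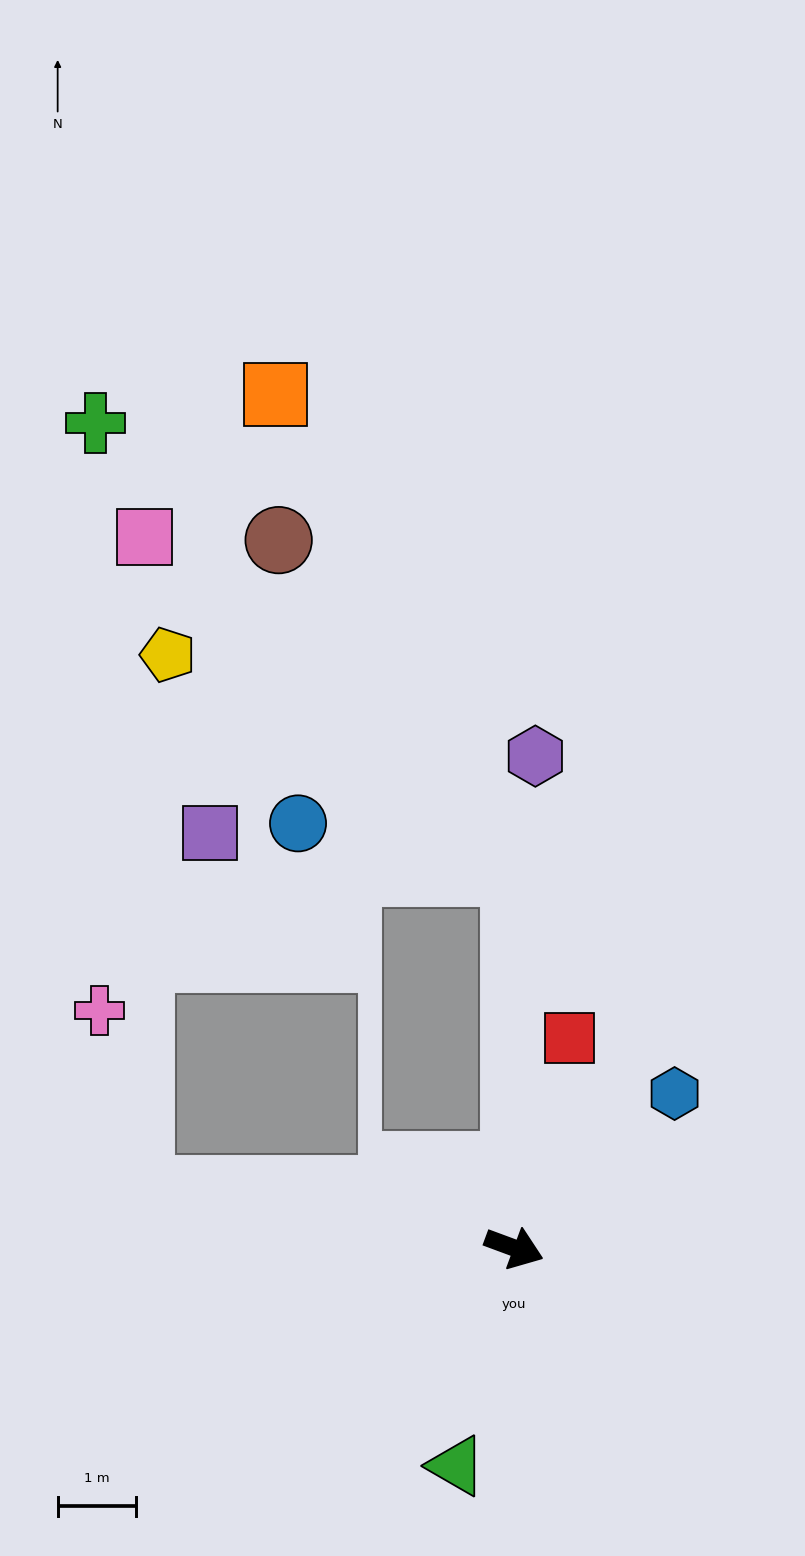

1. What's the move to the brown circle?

blocked — turn left 110°, forward 4.8 m, then turn left 36°, forward 5.2 m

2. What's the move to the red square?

turn left 96°, forward 2.8 m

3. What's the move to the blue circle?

blocked — turn left 110°, forward 4.8 m, then turn left 78°, forward 2.8 m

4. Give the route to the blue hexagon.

turn left 64°, forward 2.8 m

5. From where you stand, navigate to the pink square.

blocked — turn left 110°, forward 4.8 m, then turn left 48°, forward 6.4 m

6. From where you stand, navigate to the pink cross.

blocked — turn right 169°, forward 4.8 m, then turn right 68°, forward 2.3 m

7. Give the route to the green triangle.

turn right 85°, forward 2.9 m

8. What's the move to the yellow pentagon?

blocked — turn left 110°, forward 4.8 m, then turn left 58°, forward 5.2 m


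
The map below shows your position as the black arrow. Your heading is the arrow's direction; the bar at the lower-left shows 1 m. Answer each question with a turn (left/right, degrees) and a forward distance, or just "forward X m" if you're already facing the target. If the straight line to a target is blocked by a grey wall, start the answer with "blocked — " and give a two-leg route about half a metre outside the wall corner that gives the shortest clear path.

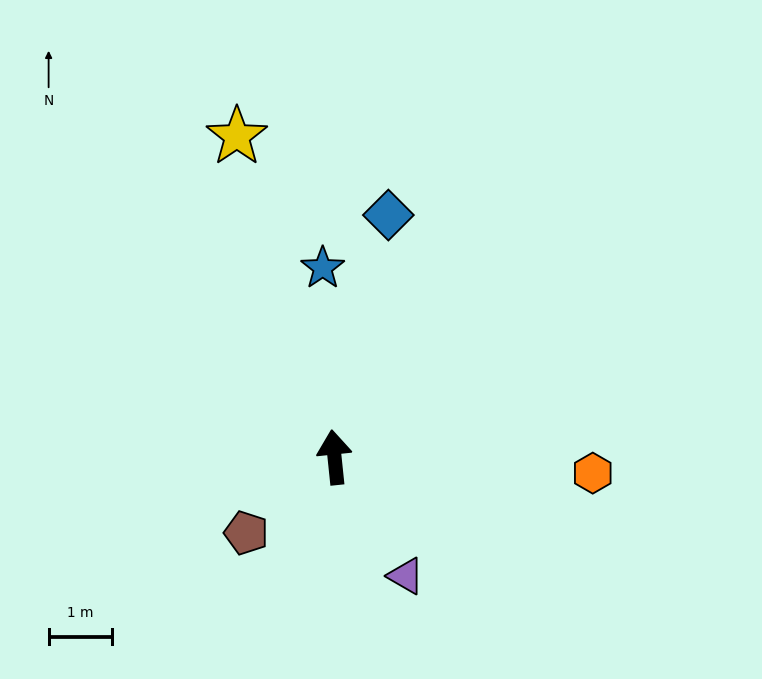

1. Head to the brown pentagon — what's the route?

turn left 125°, forward 1.8 m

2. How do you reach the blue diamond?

turn right 18°, forward 3.9 m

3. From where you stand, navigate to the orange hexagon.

turn right 99°, forward 4.1 m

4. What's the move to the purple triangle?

turn right 155°, forward 2.2 m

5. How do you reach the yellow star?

turn left 11°, forward 5.3 m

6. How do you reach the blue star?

turn right 2°, forward 3.0 m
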